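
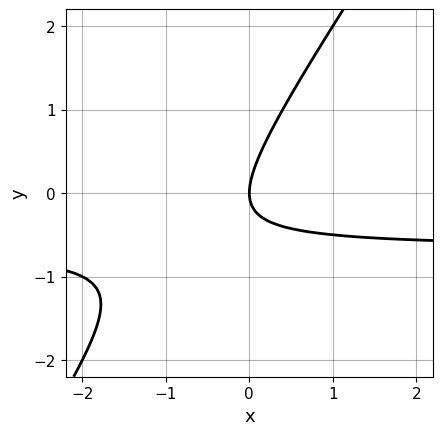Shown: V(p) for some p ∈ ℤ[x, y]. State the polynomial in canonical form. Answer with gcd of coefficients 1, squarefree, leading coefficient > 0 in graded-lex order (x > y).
3*x*y - 2*y^2 + 2*x

First, deg p = 2. A generic line meets the curve in up to 2 points.
Next, from the visible intercepts: it crosses the y-axis at the gridline y = 0; one x-axis crossing is at x = 0.
Finally, fitting integer coefficients to these (and the overall shape) gives p.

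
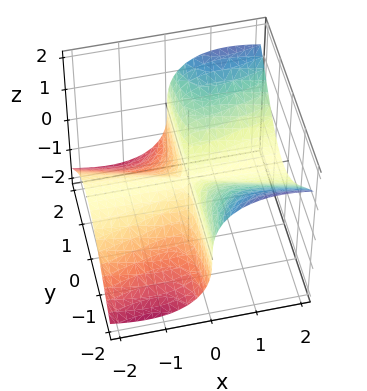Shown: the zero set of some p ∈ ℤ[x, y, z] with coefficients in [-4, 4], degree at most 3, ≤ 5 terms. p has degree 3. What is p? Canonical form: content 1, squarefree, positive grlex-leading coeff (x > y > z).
3*x^2*z - 3*x*y^2 + 2*z^3

(a) Degree: the shape is more complex than any degree-2 surface, so deg p = 3.
(b) From the axis intercepts and sections: every point of the y-axis in the box is on the surface; it meets the z-axis at z = 0 (among the integer gridlines).
(c) Together with the visible shape, these determine p as stated. Check: (-1, 0, 0) on the x-axis lies on the surface, and p(-1, 0, 0) = 0. ✓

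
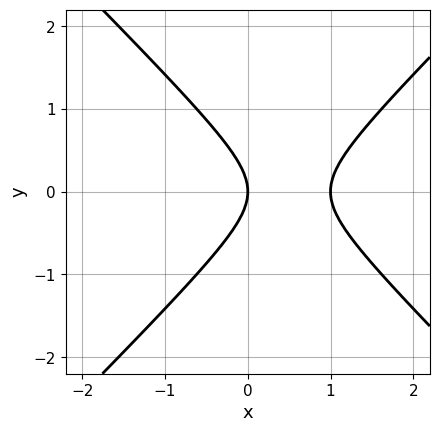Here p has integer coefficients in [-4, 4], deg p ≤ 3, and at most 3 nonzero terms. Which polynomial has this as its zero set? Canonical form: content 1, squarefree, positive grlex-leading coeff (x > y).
x^2 - y^2 - x

First, the degree is 2 — the shape is more complex than any degree-1 curve.
Then, symmetries: mirror symmetry y ↦ −y ⇒ only even powers of y.
Then, from the visible intercepts: among the integer gridlines, it crosses the x-axis at x ∈ {0, 1}; one y-axis crossing is at y = 0.
Finally, putting this together gives p.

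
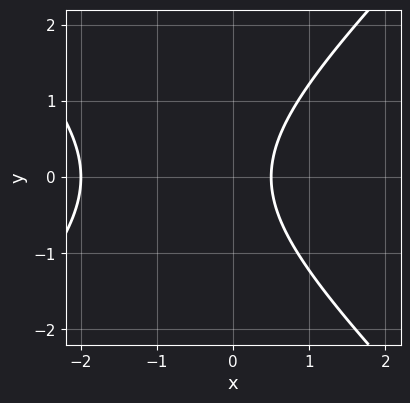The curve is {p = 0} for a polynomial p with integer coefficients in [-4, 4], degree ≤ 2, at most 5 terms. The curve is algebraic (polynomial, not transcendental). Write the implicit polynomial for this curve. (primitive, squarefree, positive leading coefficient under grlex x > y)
The degree is 2 — the shape is more complex than any degree-1 curve.
Symmetries: mirror symmetry y ↦ −y ⇒ only even powers of y.
Checking where it meets the axes: one x-axis crossing is at x = -2; no y-intercept at any integer in the box.
Putting this together gives p.

2*x^2 - 2*y^2 + 3*x - 2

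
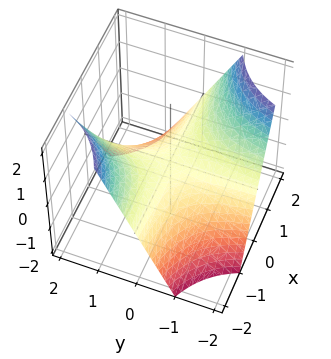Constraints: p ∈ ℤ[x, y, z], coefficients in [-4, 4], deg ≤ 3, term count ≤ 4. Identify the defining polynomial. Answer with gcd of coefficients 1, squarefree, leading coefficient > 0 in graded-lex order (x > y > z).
x*y + z

(a) Degree: a hyperbolic paraboloid; a quadric, so deg p = 2.
(b) Checking where it meets the axes: the visible x-axis segment lies entirely on the surface; every point of the y-axis in the box is on the surface; it meets the z-axis at z = 0 (among the integer gridlines).
(c) Matching integer coefficients to the picture gives p.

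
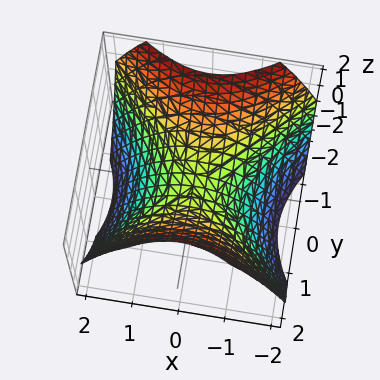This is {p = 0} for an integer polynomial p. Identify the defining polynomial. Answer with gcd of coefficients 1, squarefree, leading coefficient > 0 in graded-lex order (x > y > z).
(a) deg p = 2.
(b) Symmetries: it's symmetric under y → −y, forcing even powers of y; it's symmetric under x → −x, forcing even powers of x.
(c) Observable constraints: it meets the y-axis at y = 0 (among the integer gridlines); one z-axis crossing is at z = 0.
(d) These observations pin down the coefficients.

2*x^2 - 2*y^2 + 3*z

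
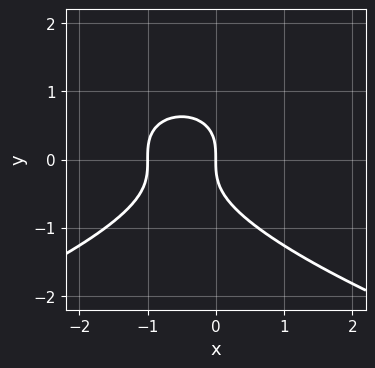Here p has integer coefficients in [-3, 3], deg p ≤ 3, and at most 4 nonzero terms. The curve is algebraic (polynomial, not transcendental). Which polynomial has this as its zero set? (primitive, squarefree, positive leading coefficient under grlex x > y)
y^3 + x^2 + x

(a) deg p = 3.
(b) From the visible intercepts: among the integer gridlines, it crosses the x-axis at x ∈ {-1, 0}; it crosses the y-axis at the gridline y = 0.
(c) Together with the visible shape, these determine p as stated.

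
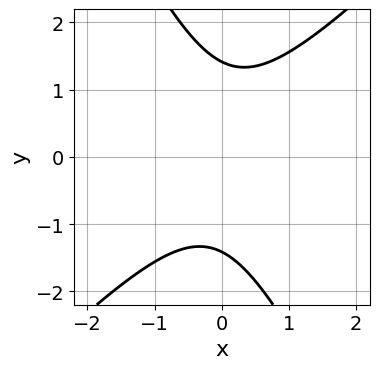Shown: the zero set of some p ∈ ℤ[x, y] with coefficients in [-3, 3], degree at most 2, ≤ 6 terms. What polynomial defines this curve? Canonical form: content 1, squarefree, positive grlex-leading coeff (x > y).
2*x^2 - x*y - y^2 + 2

1. deg p = 2.
2. Reading off the gridlines: no x-intercept at any integer in the box.
3. The integer polynomial consistent with all of this is the stated p.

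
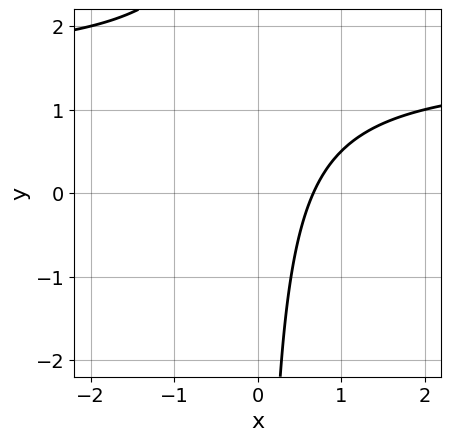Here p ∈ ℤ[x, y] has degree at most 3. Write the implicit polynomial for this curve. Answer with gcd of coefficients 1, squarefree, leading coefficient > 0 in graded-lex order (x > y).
2*x*y - 3*x + 2

First, the degree is 2 — the shape is more complex than any degree-1 curve.
Next, reading off the gridlines: it misses every integer gridline on the y-axis.
Finally, solving for integer coefficients yields p as stated.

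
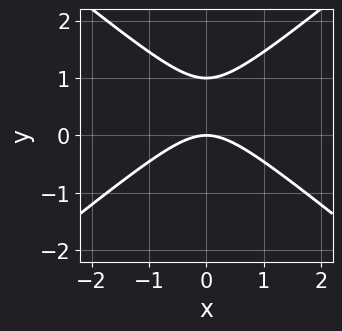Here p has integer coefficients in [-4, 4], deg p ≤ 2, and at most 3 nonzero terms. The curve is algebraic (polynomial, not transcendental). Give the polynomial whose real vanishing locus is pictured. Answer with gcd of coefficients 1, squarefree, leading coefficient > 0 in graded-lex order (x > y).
(a) The degree is 2 — the shape is more complex than any degree-1 curve.
(b) Symmetries: the x ↦ −x reflection is a symmetry, so x appears only in even powers.
(c) From the axis intercepts and sections: the y-axis gridline crossings are at y ∈ {0, 1}; one x-axis crossing is at x = 0.
(d) Matching integer coefficients to the picture gives p.

2*x^2 - 3*y^2 + 3*y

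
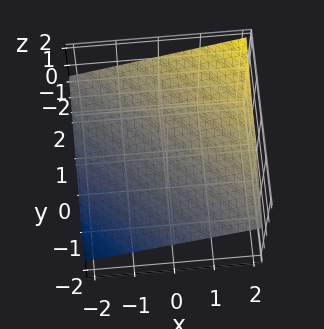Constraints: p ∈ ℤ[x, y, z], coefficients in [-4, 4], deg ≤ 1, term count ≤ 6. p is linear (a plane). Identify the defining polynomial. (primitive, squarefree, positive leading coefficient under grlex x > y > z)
deg p = 1. Every cross-section is a straight line — this is a plane.
Reading off the gridlines: it crosses the y-axis at the gridline y = -2; it meets the x-axis at x = -2 (among the integer gridlines).
Matching integer coefficients to the picture gives p.

x + y - 3*z + 2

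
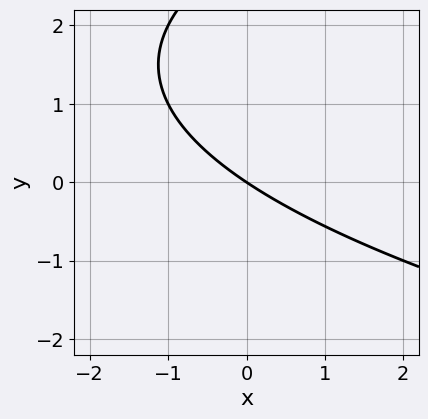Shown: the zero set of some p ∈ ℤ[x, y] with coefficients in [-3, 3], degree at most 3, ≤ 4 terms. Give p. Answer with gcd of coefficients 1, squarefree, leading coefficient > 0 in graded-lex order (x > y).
1. Degree: the shape is more complex than any degree-1 curve, so deg p = 2.
2. From the visible intercepts: one y-axis crossing is at y = 0; one x-axis crossing is at x = 0.
3. The integer polynomial consistent with all of this is the stated p.

y^2 - 2*x - 3*y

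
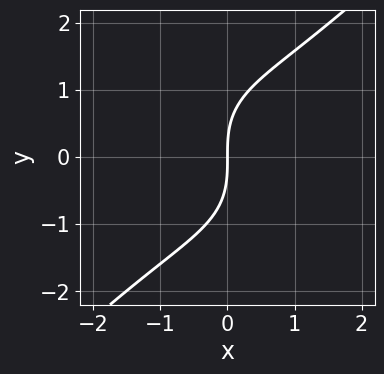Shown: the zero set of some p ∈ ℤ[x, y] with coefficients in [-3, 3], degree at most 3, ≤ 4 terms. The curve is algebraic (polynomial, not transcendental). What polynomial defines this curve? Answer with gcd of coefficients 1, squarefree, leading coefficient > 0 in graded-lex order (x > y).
The degree is 3 — no degree-2 curve has this shape.
From the visible intercepts: it crosses the x-axis at the gridline x = 0; it crosses the y-axis at the gridline y = 0.
The integer polynomial consistent with all of this is the stated p.

x^3 - y^3 + 3*x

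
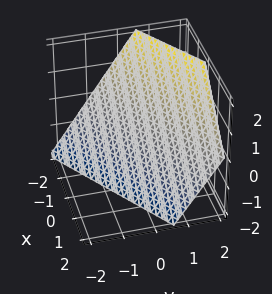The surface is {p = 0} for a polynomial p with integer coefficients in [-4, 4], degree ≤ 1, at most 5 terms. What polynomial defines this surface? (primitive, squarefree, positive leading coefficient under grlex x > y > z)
1. The degree is 1 — the surface is flat (a plane).
2. Observable constraints: it crosses the z-axis at the gridline z = -1; one x-axis crossing is at x = -1.
3. Assembling these constraints gives the stated polynomial.

2*x - 3*y + 2*z + 2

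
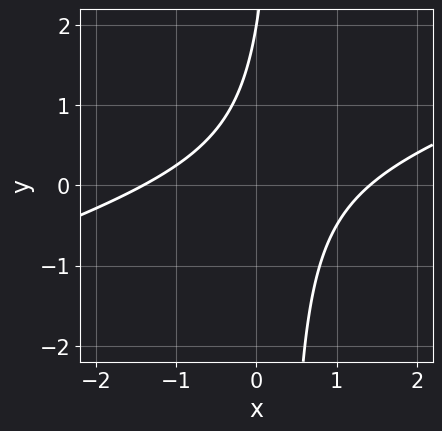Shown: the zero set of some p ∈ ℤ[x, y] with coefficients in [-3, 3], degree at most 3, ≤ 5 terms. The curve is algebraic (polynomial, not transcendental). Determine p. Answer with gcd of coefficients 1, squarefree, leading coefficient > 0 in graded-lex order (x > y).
(a) The degree is 2 — a generic line meets the curve in up to 2 points.
(b) From the axis intercepts and sections: it meets the y-axis at y = 2 (among the integer gridlines).
(c) Fitting integer coefficients to these (and the overall shape) gives p.

x^2 - 3*x*y + y - 2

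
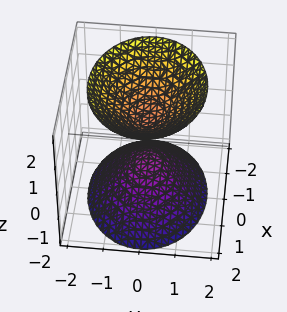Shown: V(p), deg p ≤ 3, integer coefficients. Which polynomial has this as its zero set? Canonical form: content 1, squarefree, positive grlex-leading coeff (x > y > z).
2*x^2 + 3*y^2 - 2*z^2 + 1

(a) The picture has 2 separate pieces. Treating them together as one polynomial.
(b) Degree: two separate bowl-shaped sheets opening away from each other; a quadric, so deg p = 2.
(c) Symmetries: mirror symmetry z ↦ −z ⇒ only even powers of z; the y ↦ −y reflection is a symmetry, so y appears only in even powers; mirror symmetry x ↦ −x ⇒ only even powers of x.
(d) Checking where it meets the axes: no x-intercept at any integer in the box; no y-intercept at any integer in the box.
(e) Solving for integer coefficients yields p as stated.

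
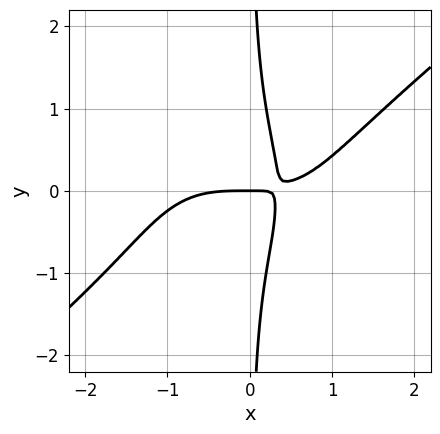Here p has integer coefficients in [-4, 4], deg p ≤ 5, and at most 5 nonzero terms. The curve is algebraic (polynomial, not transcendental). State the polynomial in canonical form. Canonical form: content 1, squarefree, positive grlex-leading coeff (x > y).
x^4 - 2*x*y^3 - 3*x*y + y

The degree is 4 — no degree-3 curve has this shape.
Checking where it meets the axes: it meets the y-axis at y = 0 (among the integer gridlines); one x-axis crossing is at x = 0.
Fitting integer coefficients to these (and the overall shape) gives p.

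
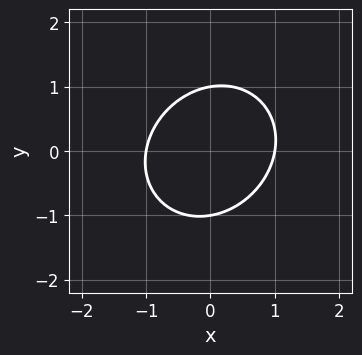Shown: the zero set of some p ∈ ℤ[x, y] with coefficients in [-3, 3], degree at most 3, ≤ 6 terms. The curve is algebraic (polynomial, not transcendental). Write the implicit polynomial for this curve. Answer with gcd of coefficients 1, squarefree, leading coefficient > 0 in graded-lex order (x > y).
3*x^2 - x*y + 3*y^2 - 3

deg p = 2. The shape is more complex than any degree-1 curve.
Observable constraints: among the integer gridlines, it crosses the x-axis at x ∈ {-1, 1}; among the integer gridlines, it crosses the y-axis at y ∈ {-1, 1}.
Together with the visible shape, these determine p as stated.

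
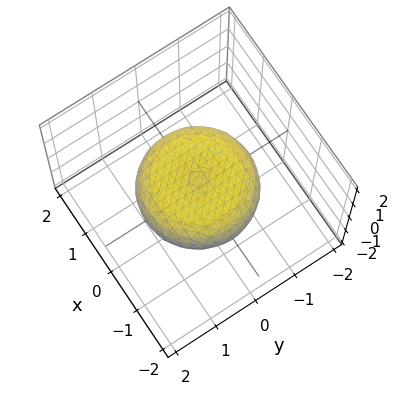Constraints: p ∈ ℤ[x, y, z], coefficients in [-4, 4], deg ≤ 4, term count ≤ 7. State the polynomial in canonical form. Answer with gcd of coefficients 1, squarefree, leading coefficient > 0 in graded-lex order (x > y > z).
x^4 + 2*x^2*y^2 + y^4 - x^2 - y^2 + 3*z^2 - 1

1. deg p = 4. No degree-3 surface has this shape.
2. Symmetries: rotational symmetry about the z-axis ⇒ p depends on x, y only through x² + y².
3. From the axis intercepts and sections: a circular section at z = 0 has radius between 1 and 2.
4. The integer polynomial consistent with all of this is the stated p.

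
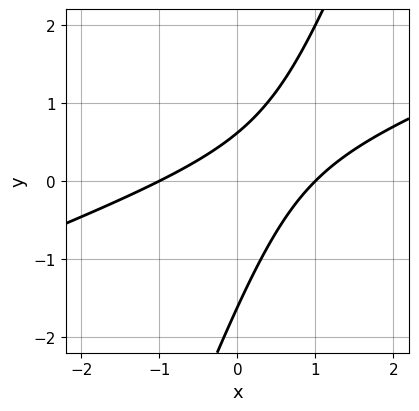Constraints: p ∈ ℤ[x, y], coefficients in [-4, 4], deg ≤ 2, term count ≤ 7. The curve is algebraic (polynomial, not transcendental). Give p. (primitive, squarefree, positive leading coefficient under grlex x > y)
Degree: a generic line meets the curve in up to 2 points, so deg p = 2.
Reading off the gridlines: among the integer gridlines, it crosses the x-axis at x ∈ {-1, 1}.
Fitting integer coefficients to these (and the overall shape) gives p.

x^2 - 3*x*y + y^2 + y - 1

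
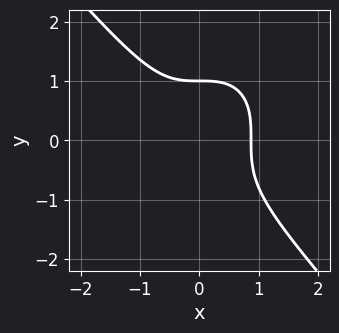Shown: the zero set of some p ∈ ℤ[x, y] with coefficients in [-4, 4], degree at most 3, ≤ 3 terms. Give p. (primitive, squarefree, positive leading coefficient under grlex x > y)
1. The degree is 3 — the shape is more complex than any degree-2 curve.
2. Observable constraints: it meets the y-axis at y = 1 (among the integer gridlines).
3. These observations pin down the coefficients.

3*x^3 + 2*y^3 - 2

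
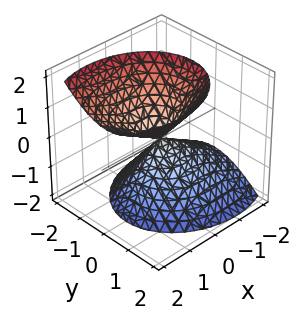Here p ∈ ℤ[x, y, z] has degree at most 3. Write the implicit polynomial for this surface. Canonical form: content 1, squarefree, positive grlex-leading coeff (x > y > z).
2*x^2 - 2*x*z + 3*y^2 - 2*z^2

First, there are 2 components. Treating them together as one polynomial.
Then, degree: the shape is more complex than any degree-1 surface, so deg p = 2.
Then, against the integer gridlines: one z-axis crossing is at z = 0; it crosses the y-axis at the gridline y = 0; one x-axis crossing is at x = 0.
Finally, together with the visible shape, these determine p as stated.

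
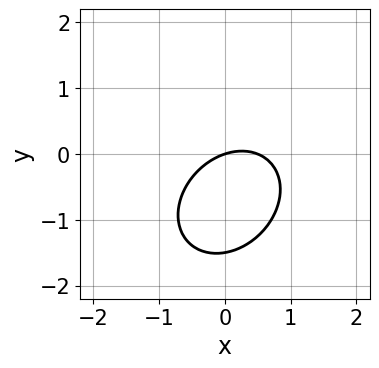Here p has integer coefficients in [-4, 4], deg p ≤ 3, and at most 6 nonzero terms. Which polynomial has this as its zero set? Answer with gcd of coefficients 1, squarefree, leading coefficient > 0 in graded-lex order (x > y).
1. deg p = 2.
2. From the visible intercepts: it crosses the y-axis at the gridline y = 0; one x-axis crossing is at x = 0.
3. Solving for integer coefficients yields p as stated.

2*x^2 - x*y + 2*y^2 - x + 3*y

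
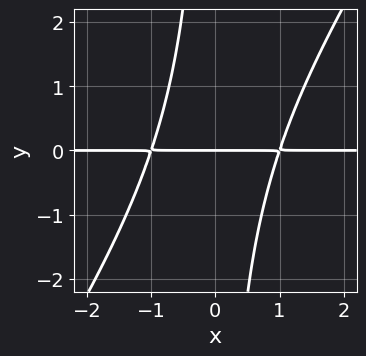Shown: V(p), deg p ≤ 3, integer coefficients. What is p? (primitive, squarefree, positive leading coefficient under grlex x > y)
3*x^2*y - 2*x*y^2 - 3*y

First, degree: a generic line meets the curve in up to 3 points, so deg p = 3.
Next, checking where it meets the axes: every point of the x-axis in the box is on the curve; it crosses the y-axis at the gridline y = 0.
Finally, solving for integer coefficients yields p as stated.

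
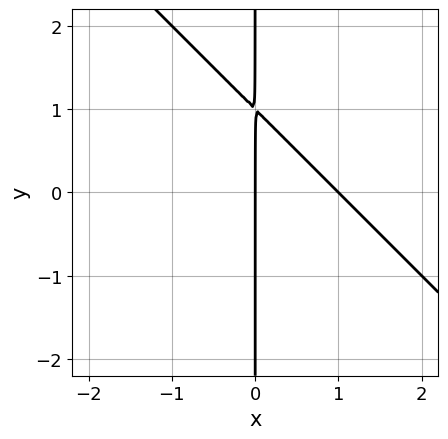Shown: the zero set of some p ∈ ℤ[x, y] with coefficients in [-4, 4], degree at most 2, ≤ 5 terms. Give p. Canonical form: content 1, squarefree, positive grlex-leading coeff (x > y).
1. Degree: a generic line meets the curve in up to 2 points, so deg p = 2.
2. From the axis intercepts and sections: every point of the y-axis in the box is on the curve; the x-axis gridline crossings are at x ∈ {0, 1}.
3. These observations pin down the coefficients.

x^2 + x*y - x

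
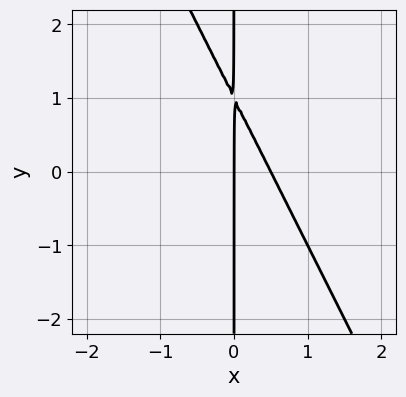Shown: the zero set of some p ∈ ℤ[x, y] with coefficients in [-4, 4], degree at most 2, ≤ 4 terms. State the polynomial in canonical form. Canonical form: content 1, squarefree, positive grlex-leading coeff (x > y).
(a) The degree is 2 — no degree-1 curve has this shape.
(b) Reading off the gridlines: every point of the y-axis in the box is on the curve; it meets the x-axis at x = 0 (among the integer gridlines).
(c) Fitting integer coefficients to these (and the overall shape) gives p.

2*x^2 + x*y - x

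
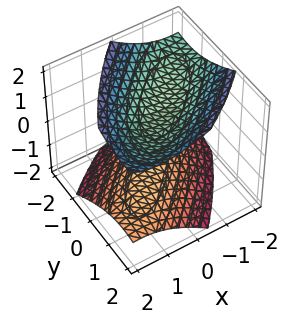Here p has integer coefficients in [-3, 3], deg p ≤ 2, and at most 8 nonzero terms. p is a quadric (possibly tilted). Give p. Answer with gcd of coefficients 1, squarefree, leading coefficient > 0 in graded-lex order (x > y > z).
2*x^2 - 3*x*y + x*z + 2*y^2 - 3*z^2 + 2

1. There are 2 components. Treating them together as one polynomial.
2. deg p = 2. The shape is more complex than any degree-1 surface.
3. Checking where it meets the axes: it misses every integer gridline on the y-axis; it misses every integer gridline on the x-axis.
4. Putting this together gives p.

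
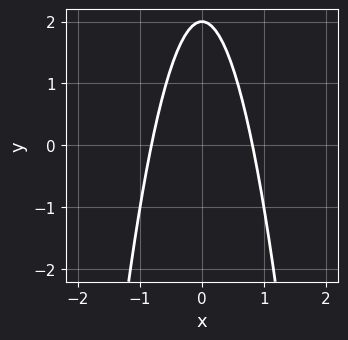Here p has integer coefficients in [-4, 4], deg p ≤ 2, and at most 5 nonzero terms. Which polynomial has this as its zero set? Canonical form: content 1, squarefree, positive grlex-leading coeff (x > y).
First, degree: no degree-1 curve has this shape, so deg p = 2.
Then, symmetries: mirror symmetry x ↦ −x ⇒ only even powers of x.
Next, from the visible intercepts: it meets the y-axis at y = 2 (among the integer gridlines).
Finally, these observations pin down the coefficients.

3*x^2 + y - 2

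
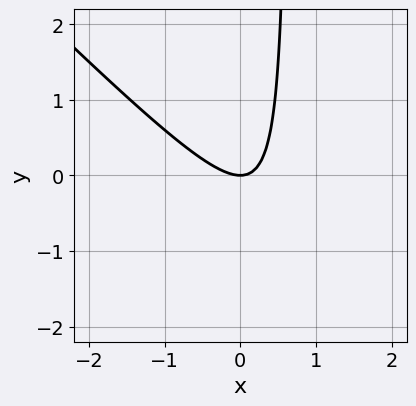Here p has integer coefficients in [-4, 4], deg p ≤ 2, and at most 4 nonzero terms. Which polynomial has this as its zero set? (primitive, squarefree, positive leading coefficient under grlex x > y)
First, degree: no degree-1 curve has this shape, so deg p = 2.
Then, from the axis intercepts and sections: it meets the y-axis at y = 0 (among the integer gridlines); it meets the x-axis at x = 0 (among the integer gridlines).
Finally, together with the visible shape, these determine p as stated.

3*x^2 + 3*x*y - 2*y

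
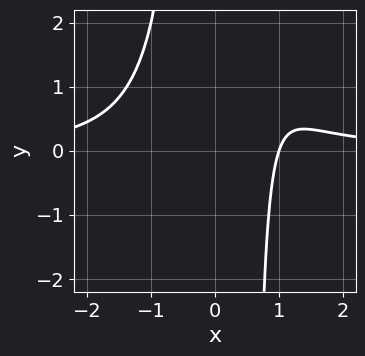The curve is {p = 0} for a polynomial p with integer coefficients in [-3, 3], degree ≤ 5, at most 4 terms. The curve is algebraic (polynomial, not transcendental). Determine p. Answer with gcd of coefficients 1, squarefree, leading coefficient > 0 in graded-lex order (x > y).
2*x^3*y - x^2*y - 3*x + 3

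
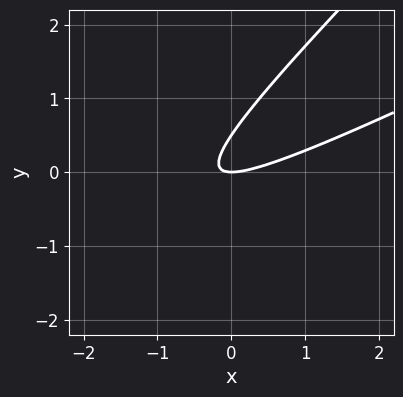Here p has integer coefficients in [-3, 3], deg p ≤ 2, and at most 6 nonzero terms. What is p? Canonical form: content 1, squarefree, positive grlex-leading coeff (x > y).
x^2 - 3*x*y + 2*y^2 - y

(a) deg p = 2.
(b) From the axis intercepts and sections: it crosses the y-axis at the gridline y = 0; it meets the x-axis at x = 0 (among the integer gridlines).
(c) Fitting integer coefficients to these (and the overall shape) gives p.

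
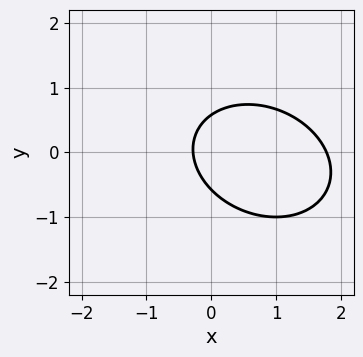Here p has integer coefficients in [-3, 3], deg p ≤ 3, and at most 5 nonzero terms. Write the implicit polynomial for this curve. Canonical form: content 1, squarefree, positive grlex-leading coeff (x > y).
deg p = 2. The shape is more complex than any degree-1 curve.
Solving for integer coefficients yields p as stated.

2*x^2 + x*y + 3*y^2 - 3*x - 1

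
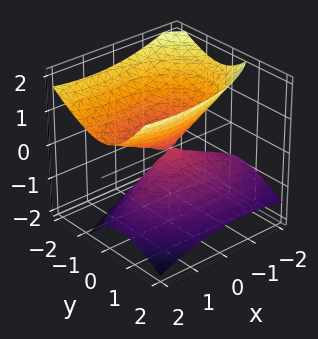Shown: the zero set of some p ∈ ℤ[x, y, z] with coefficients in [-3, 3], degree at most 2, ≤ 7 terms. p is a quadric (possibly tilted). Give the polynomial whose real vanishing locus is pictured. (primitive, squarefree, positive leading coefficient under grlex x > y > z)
1. The picture has 2 separate pieces. They look like related sheets of one shape, so recover p as a whole.
2. deg p = 2. No degree-1 surface has this shape.
3. From the axis intercepts and sections: it crosses the x-axis at the gridline x = 0; it crosses the z-axis at the gridline z = 0; it meets the y-axis at y = 0 (among the integer gridlines).
4. The integer polynomial consistent with all of this is the stated p.

x^2 - x*z + 3*y^2 + 2*y*z - 3*z^2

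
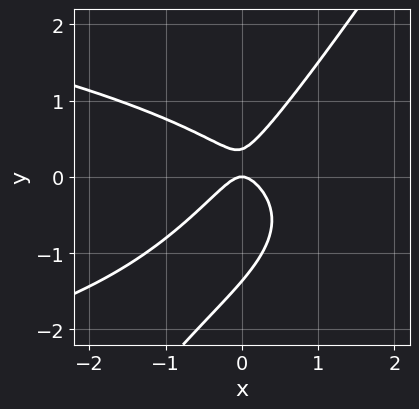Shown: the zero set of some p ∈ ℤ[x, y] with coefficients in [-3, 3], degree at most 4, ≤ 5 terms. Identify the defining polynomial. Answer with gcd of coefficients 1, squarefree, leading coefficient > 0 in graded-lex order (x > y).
First, degree: the shape is more complex than any degree-2 curve, so deg p = 3.
Then, against the integer gridlines: it meets the y-axis at y = 0 (among the integer gridlines); it crosses the x-axis at the gridline x = 0.
Finally, putting this together gives p.

3*x*y^2 - 2*y^3 + 3*x^2 - 2*y^2 + y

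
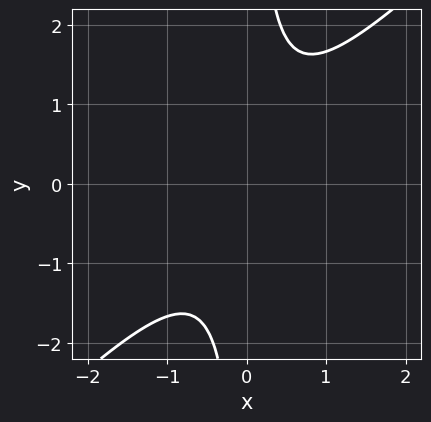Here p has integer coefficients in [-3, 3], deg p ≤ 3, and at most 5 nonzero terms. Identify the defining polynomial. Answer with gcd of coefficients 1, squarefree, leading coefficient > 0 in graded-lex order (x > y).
(a) Degree: the shape is more complex than any degree-1 curve, so deg p = 2.
(b) Against the integer gridlines: no y-intercept at any integer in the box; it misses every integer gridline on the x-axis.
(c) Putting this together gives p.

3*x^2 - 3*x*y + 2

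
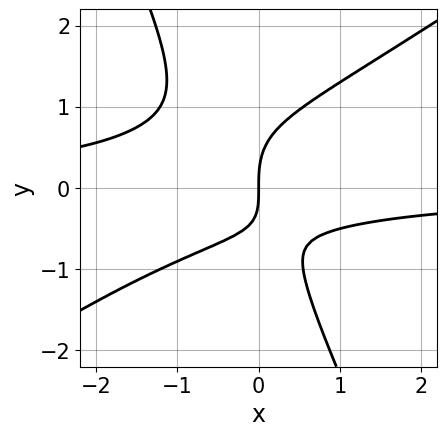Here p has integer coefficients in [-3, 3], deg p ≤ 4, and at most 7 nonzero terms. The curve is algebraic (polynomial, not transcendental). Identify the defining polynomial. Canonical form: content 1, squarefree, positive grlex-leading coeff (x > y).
3*x^2*y - 3*x*y^2 - 2*y^3 + 2*x*y + 3*x

(a) Degree: a generic line meets the curve in up to 3 points, so deg p = 3.
(b) Reading off the gridlines: it meets the x-axis at x = 0 (among the integer gridlines); it meets the y-axis at y = 0 (among the integer gridlines).
(c) The integer polynomial consistent with all of this is the stated p.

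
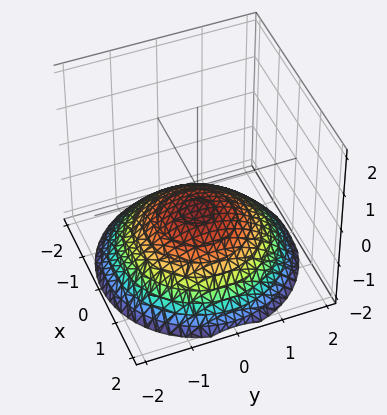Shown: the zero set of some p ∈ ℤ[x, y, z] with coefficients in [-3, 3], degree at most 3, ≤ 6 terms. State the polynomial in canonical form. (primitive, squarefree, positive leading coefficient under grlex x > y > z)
1. The degree is 2 — no degree-1 surface has this shape.
2. Symmetries: rotational symmetry about the z-axis ⇒ p depends on x, y only through x² + y².
3. Observable constraints: a circular section at z = -1 has radius exactly 1; no y-intercept at any integer in the box; the surface avoids every integer x-axis point in the box.
4. Putting this together gives p.

x^2 + y^2 + 3*z + 2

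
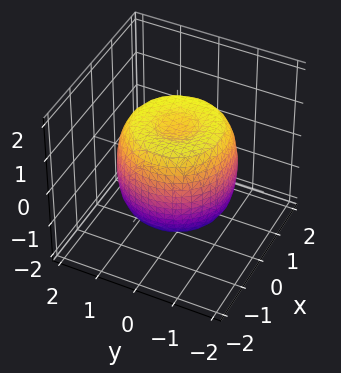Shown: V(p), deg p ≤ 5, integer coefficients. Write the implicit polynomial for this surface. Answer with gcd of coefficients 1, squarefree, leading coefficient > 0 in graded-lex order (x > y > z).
2*x^4 + 4*x^2*y^2 + 2*y^4 - 3*x^2 - 3*y^2 + 2*z^2 - 2

First, deg p = 4. The shape is more complex than any degree-3 surface.
Next, symmetry: the z-axis is an axis of rotation, so x and y enter only as x² + y².
Then, from the visible intercepts: a circular section at z = 0 has radius between 1 and 2; among the integer gridlines, it crosses the z-axis at z ∈ {-1, 1}.
Finally, matching integer coefficients to the picture gives p.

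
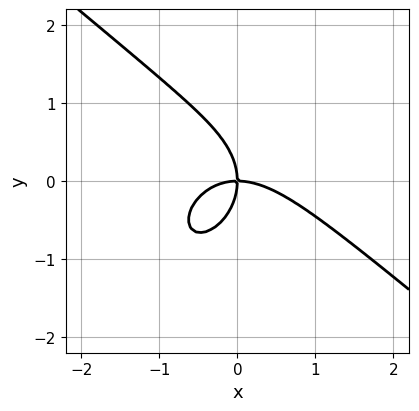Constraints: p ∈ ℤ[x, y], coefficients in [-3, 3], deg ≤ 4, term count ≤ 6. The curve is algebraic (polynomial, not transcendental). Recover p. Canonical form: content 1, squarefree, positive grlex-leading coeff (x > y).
1. deg p = 3. A generic line meets the curve in up to 3 points.
2. From the visible intercepts: one x-axis crossing is at x = 0; one y-axis crossing is at y = 0.
3. Assembling these constraints gives the stated polynomial.

2*x^3 + x^2*y + 2*y^3 + 3*x*y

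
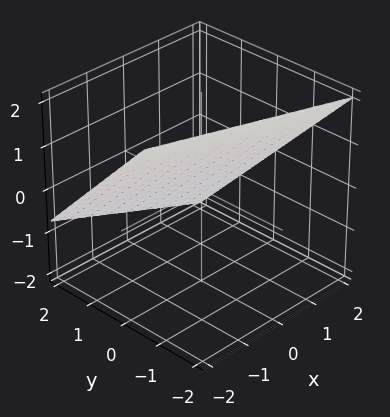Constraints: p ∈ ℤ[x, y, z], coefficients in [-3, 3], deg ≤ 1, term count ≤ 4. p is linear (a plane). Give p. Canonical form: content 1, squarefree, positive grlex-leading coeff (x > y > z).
x + 3*y + 3*z - 2

(a) deg p = 1. The surface is flat (a plane).
(b) From the axis intercepts and sections: it crosses the x-axis at the gridline x = 2.
(c) Assembling these constraints gives the stated polynomial.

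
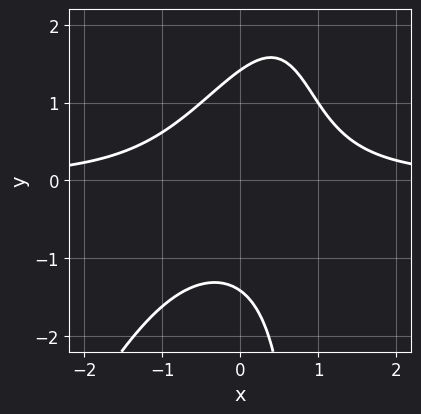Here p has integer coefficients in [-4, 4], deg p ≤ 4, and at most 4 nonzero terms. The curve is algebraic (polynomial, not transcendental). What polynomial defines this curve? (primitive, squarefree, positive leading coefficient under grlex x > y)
2*x^2*y - x*y^2 + y^2 - 2

1. deg p = 3.
2. Against the integer gridlines: the curve avoids every integer x-axis point in the box.
3. Fitting integer coefficients to these (and the overall shape) gives p.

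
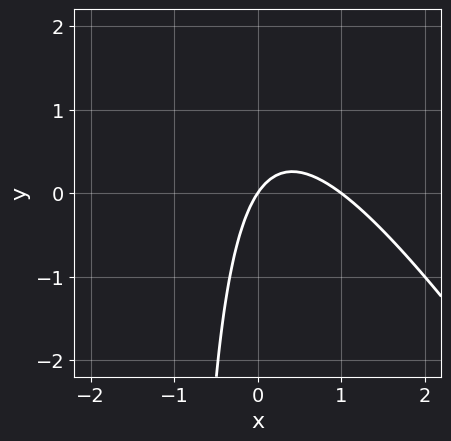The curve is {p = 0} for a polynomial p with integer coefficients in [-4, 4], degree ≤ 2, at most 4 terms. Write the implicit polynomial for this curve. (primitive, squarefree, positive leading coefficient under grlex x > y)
3*x^2 + 2*x*y - 3*x + 2*y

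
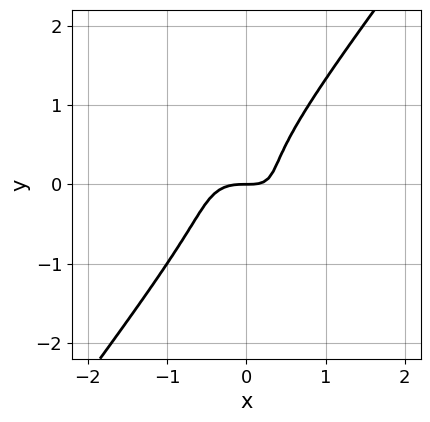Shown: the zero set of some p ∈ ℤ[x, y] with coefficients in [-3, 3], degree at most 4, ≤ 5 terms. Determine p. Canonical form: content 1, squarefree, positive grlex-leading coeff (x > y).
2*x^3 + 2*x^2*y - 2*y^3 + x*y - y

First, the degree is 3 — a generic line meets the curve in up to 3 points.
Next, against the integer gridlines: it meets the x-axis at x = 0 (among the integer gridlines); one y-axis crossing is at y = 0.
Finally, putting this together gives p.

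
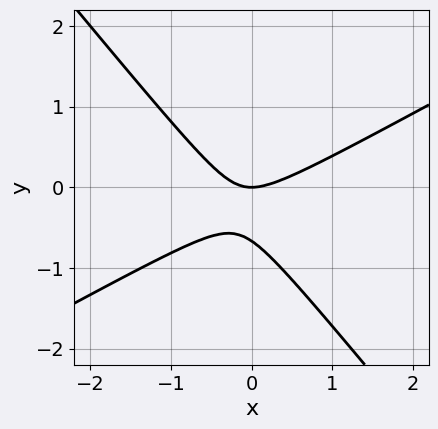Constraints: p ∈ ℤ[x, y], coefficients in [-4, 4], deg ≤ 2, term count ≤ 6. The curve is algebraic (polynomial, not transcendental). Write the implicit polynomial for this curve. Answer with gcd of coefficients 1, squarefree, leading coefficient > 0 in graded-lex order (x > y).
2*x^2 - 2*x*y - 3*y^2 - 2*y

Degree: no degree-1 curve has this shape, so deg p = 2.
Checking where it meets the axes: it meets the x-axis at x = 0 (among the integer gridlines); it crosses the y-axis at the gridline y = 0.
Putting this together gives p.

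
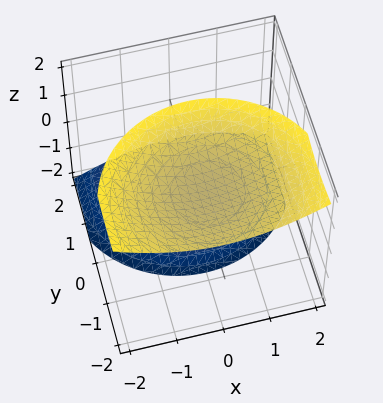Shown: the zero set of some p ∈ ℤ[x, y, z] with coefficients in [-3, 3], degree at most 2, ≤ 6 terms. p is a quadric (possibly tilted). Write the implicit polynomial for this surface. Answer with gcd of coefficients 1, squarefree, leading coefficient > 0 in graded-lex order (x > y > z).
2*x^2 + 2*y^2 + 3*y*z - 2*z^2 + 3

1. There are 2 components.
2. deg p = 2.
3. From the visible intercepts: it misses every integer gridline on the x-axis; it misses every integer gridline on the y-axis.
4. The integer polynomial consistent with all of this is the stated p.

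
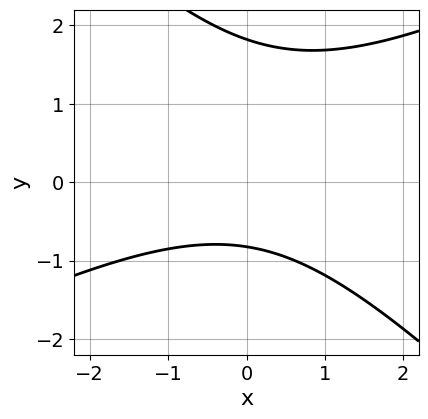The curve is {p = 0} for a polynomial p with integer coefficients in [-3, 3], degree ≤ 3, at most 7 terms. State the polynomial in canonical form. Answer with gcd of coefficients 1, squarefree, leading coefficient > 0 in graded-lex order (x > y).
x^2 - x*y - 2*y^2 + 2*y + 3

(a) Degree: a generic line meets the curve in up to 2 points, so deg p = 2.
(b) Against the integer gridlines: the curve avoids every integer x-axis point in the box.
(c) Fitting integer coefficients to these (and the overall shape) gives p.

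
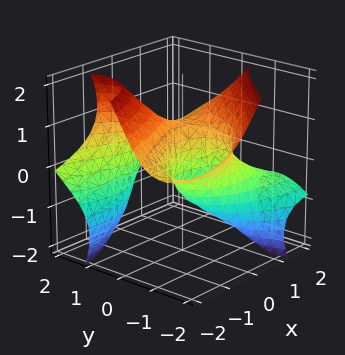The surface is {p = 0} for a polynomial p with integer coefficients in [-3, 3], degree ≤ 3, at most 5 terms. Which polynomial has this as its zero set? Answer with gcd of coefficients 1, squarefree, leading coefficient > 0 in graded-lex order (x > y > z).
3*x*y*z + y^3 + z^3 - x^2 - 2*y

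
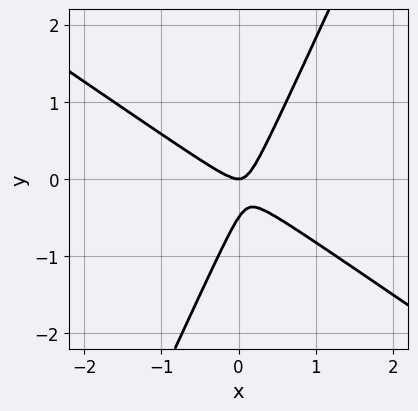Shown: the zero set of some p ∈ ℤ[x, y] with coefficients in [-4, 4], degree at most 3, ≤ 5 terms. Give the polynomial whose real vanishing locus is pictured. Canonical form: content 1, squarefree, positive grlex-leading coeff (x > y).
3*x^2 + 3*x*y - 2*y^2 - y

deg p = 2. The shape is more complex than any degree-1 curve.
Reading off the gridlines: it meets the y-axis at y = 0 (among the integer gridlines); it meets the x-axis at x = 0 (among the integer gridlines).
Putting this together gives p.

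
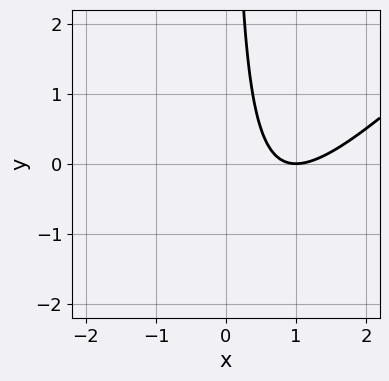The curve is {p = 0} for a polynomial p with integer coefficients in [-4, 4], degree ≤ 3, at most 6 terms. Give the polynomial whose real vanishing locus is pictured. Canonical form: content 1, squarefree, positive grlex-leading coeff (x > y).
x^2 - x*y - 2*x + 1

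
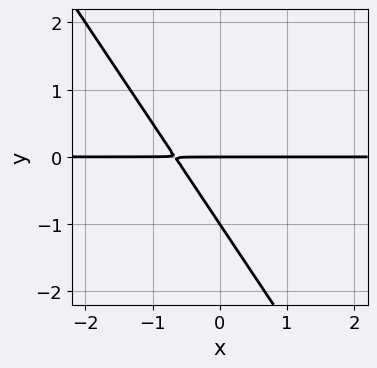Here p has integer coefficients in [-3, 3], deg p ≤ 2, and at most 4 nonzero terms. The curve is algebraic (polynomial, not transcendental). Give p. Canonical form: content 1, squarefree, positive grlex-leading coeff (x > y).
3*x*y + 2*y^2 + 2*y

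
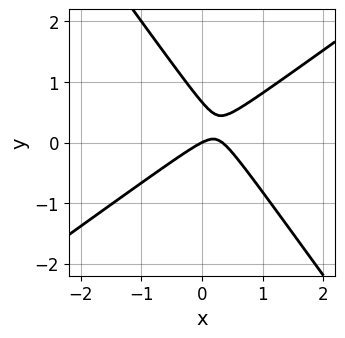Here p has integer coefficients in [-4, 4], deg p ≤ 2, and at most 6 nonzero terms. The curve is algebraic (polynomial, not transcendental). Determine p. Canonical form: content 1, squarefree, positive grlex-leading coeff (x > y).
1. Degree: a generic line meets the curve in up to 2 points, so deg p = 2.
2. From the visible intercepts: one y-axis crossing is at y = 0; one x-axis crossing is at x = 0.
3. These observations pin down the coefficients.

3*x^2 - 2*x*y - 3*y^2 - x + 2*y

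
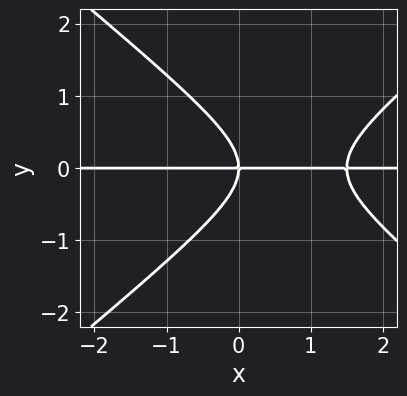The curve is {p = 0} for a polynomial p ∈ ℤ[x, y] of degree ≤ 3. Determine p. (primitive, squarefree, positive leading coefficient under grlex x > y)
(a) The degree is 3 — the shape is more complex than any degree-2 curve.
(b) Observable constraints: one y-axis crossing is at y = 0; every point of the x-axis in the box is on the curve.
(c) Putting this together gives p.

2*x^2*y - 3*y^3 - 3*x*y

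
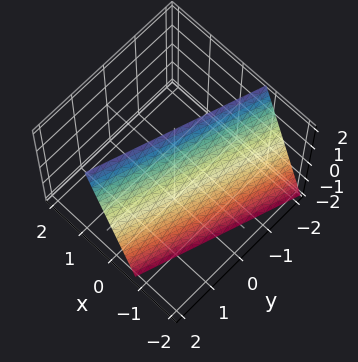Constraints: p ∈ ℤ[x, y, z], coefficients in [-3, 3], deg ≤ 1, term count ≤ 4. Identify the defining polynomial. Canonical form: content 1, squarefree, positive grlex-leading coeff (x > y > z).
(a) The degree is 1 — every cross-section is a straight line — this is a plane.
(b) Observable constraints: it meets the z-axis at z = 2 (among the integer gridlines); it meets the y-axis at y = 2 (among the integer gridlines).
(c) Assembling these constraints gives the stated polynomial.

3*x - y - z + 2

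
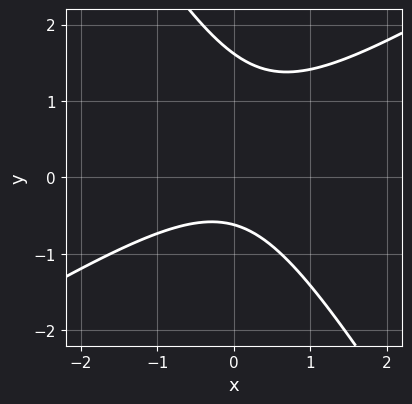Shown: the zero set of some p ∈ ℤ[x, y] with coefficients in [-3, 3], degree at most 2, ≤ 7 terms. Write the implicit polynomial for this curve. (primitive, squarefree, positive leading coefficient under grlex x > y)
1. deg p = 2.
2. Reading off the gridlines: it misses every integer gridline on the x-axis.
3. Solving for integer coefficients yields p as stated.

x^2 - x*y - y^2 + y + 1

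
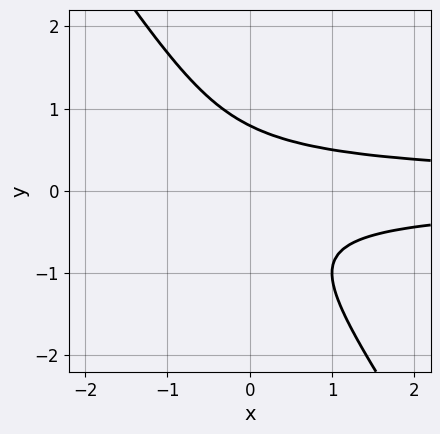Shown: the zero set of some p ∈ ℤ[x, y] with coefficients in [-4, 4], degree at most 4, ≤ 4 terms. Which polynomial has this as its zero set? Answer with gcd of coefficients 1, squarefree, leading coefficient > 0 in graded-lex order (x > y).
3*x*y^2 + 2*y^3 - 1

(a) deg p = 3. A generic line meets the curve in up to 3 points.
(b) Observable constraints: the curve avoids every integer x-axis point in the box.
(c) Solving for integer coefficients yields p as stated.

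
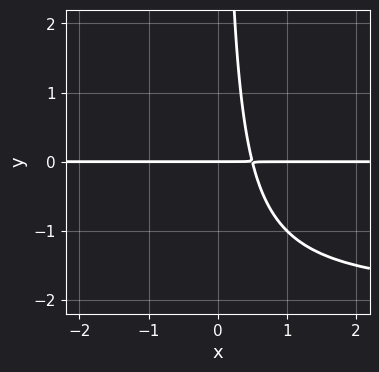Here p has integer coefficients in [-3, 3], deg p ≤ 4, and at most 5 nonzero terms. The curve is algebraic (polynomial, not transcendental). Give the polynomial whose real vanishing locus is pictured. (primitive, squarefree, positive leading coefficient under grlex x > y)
x*y^2 + 2*x*y - y

deg p = 3.
Checking where it meets the axes: the visible x-axis segment lies entirely on the curve; one y-axis crossing is at y = 0.
Matching integer coefficients to the picture gives p.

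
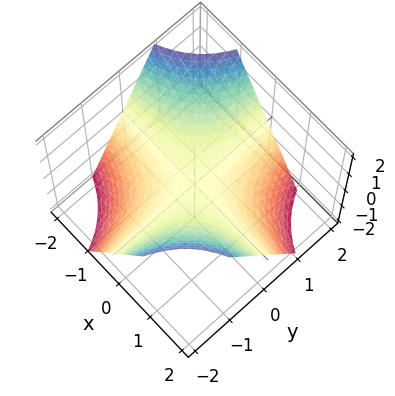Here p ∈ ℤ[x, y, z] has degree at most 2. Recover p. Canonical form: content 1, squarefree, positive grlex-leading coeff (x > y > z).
x*y + z

The degree is 2 — a saddle surface; a quadric.
Reading off the gridlines: one z-axis crossing is at z = 0; every point of the x-axis in the box is on the surface; every point of the y-axis in the box is on the surface.
The integer polynomial consistent with all of this is the stated p.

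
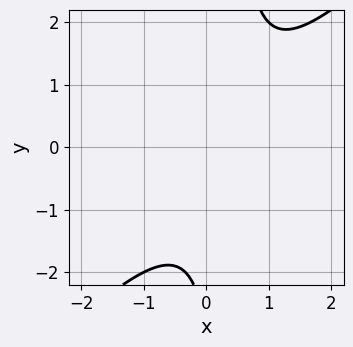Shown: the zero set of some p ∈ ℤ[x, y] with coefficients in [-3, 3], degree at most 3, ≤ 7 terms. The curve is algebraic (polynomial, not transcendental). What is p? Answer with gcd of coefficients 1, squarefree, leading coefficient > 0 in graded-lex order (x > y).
(a) Degree: no degree-1 curve has this shape, so deg p = 2.
(b) Against the integer gridlines: the curve avoids every integer x-axis point in the box; no y-intercept at any integer in the box.
(c) Matching integer coefficients to the picture gives p.

3*x^2 - 3*x*y - 2*x + y + 3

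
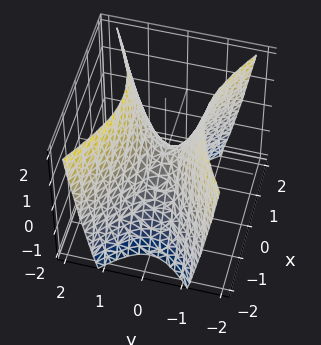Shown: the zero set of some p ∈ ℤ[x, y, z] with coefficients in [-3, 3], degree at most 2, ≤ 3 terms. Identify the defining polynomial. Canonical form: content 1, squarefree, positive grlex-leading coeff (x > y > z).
x^2 - 2*y^2 + z

1. Degree: a hyperbolic paraboloid; a quadric, so deg p = 2.
2. Symmetries: the x ↦ −x reflection is a symmetry, so x appears only in even powers; it's symmetric under y → −y, forcing even powers of y.
3. Reading off the gridlines: one x-axis crossing is at x = 0; it meets the y-axis at y = 0 (among the integer gridlines).
4. Fitting integer coefficients to these (and the overall shape) gives p.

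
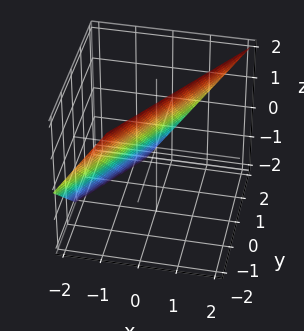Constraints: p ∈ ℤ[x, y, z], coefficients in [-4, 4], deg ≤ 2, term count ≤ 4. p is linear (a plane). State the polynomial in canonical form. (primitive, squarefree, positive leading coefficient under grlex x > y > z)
3*x - 2*y - 2*z + 2

The degree is 1 — every cross-section is a straight line — this is a plane.
From the visible intercepts: one y-axis crossing is at y = 1; one z-axis crossing is at z = 1.
Together with the visible shape, these determine p as stated.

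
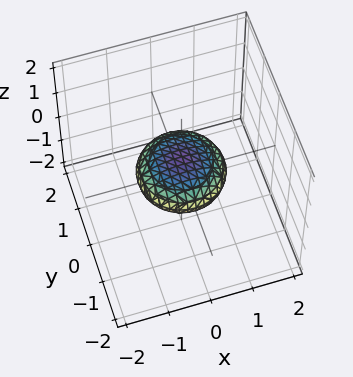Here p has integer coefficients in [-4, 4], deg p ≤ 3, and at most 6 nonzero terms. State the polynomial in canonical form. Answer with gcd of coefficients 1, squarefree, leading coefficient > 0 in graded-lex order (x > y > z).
x^2 + y^2 + 3*z^2 - 1

(a) deg p = 2. A closed, bounded, convex surface; a quadric.
(b) Symmetries: the z ↦ −z reflection is a symmetry, so z appears only in even powers; rotational symmetry about the z-axis ⇒ p depends on x, y only through x² + y².
(c) Checking where it meets the axes: the y-axis gridline crossings are at y ∈ {-1, 1}; the x-axis gridline crossings are at x ∈ {-1, 1}.
(d) Together with the visible shape, these determine p as stated.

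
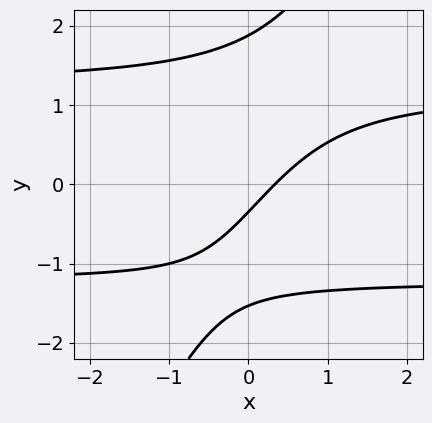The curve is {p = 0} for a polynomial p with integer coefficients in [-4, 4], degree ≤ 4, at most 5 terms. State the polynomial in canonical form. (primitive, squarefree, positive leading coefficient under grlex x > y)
deg p = 3.
Matching integer coefficients to the picture gives p.

2*x*y^2 - y^3 - 3*x + 3*y + 1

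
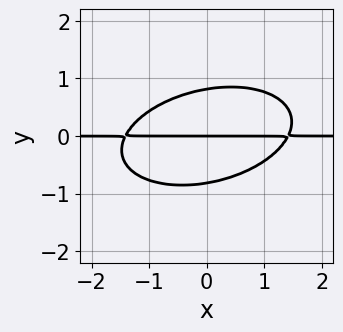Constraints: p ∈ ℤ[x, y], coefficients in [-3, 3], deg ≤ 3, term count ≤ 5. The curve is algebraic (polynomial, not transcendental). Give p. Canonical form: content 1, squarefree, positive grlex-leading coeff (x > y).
x^2*y - x*y^2 + 3*y^3 - 2*y

The degree is 3 — no degree-2 curve has this shape.
Checking where it meets the axes: the visible x-axis segment lies entirely on the curve; one y-axis crossing is at y = 0.
Matching integer coefficients to the picture gives p.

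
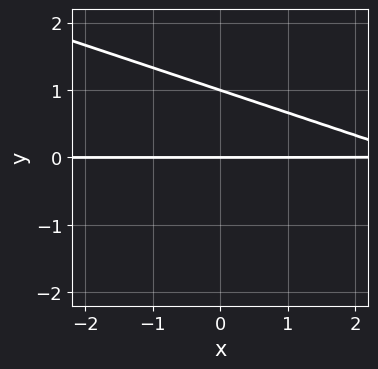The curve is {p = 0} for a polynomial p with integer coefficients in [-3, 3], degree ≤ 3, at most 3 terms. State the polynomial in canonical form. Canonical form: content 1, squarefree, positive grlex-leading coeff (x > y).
x*y + 3*y^2 - 3*y

(a) Degree: no degree-1 curve has this shape, so deg p = 2.
(b) Against the integer gridlines: among the integer gridlines, it crosses the y-axis at y ∈ {0, 1}; the visible x-axis segment lies entirely on the curve.
(c) Fitting integer coefficients to these (and the overall shape) gives p.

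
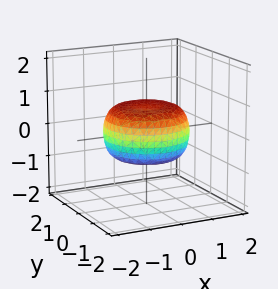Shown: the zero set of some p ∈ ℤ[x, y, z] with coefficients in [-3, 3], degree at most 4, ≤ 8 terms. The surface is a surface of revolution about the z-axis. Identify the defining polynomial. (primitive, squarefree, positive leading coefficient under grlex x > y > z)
x^4 + 2*x^2*y^2 + y^4 - x^2 - y^2 + 2*z^2 - 1

deg p = 4. A generic line meets the surface in up to 4 points.
Symmetries: the surface is invariant under rotation about z: p = q(x² + y², z).
Observable constraints: a circular section at z = 0 has radius between 1 and 2.
The integer polynomial consistent with all of this is the stated p.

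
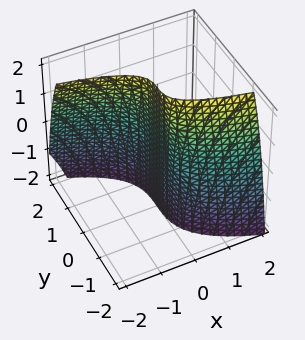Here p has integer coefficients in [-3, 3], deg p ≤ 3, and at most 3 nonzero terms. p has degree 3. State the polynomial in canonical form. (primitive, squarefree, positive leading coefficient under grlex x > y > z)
y^3 - x*z + 3*x

(a) Degree: the shape is more complex than any degree-2 surface, so deg p = 3.
(b) Observable constraints: one y-axis crossing is at y = 0; the visible z-axis segment lies entirely on the surface; it meets the x-axis at x = 0 (among the integer gridlines).
(c) Solving for integer coefficients yields p as stated.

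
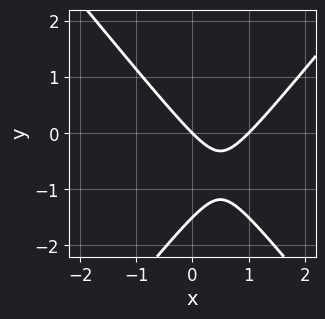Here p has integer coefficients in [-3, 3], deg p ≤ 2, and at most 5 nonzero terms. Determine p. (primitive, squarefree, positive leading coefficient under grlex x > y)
3*x^2 - 2*y^2 - 3*x - 3*y

First, degree: no degree-1 curve has this shape, so deg p = 2.
Then, from the visible intercepts: one y-axis crossing is at y = 0; the x-axis gridline crossings are at x ∈ {0, 1}.
Finally, putting this together gives p.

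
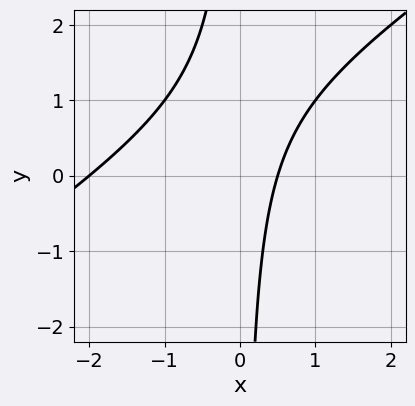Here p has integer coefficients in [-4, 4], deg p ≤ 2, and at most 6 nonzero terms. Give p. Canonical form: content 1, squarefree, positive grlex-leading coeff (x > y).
First, the degree is 2 — a generic line meets the curve in up to 2 points.
Then, reading off the gridlines: it misses every integer gridline on the y-axis; it crosses the x-axis at the gridline x = -2.
Finally, together with the visible shape, these determine p as stated.

2*x^2 - 3*x*y + 3*x - 2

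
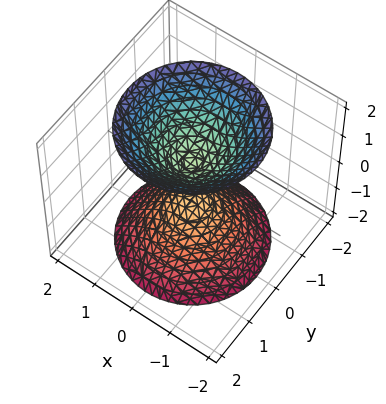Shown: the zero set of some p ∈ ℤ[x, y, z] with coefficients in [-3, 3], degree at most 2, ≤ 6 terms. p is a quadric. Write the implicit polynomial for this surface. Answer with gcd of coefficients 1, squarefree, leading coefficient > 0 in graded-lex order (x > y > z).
(a) The picture has 2 separate pieces. Treating them together as one polynomial.
(b) Degree: two sheets facing apart; a quadric, so deg p = 2.
(c) Symmetries: it's symmetric under z → −z, forcing even powers of z; rotational symmetry about the z-axis ⇒ p depends on x, y only through x² + y².
(d) From the axis intercepts and sections: a circular section at z = 1 has radius between 0 and 1; it misses every integer gridline on the x-axis; no y-intercept at any integer in the box.
(e) Solving for integer coefficients yields p as stated.

3*x^2 + 3*y^2 - 2*z^2 + 1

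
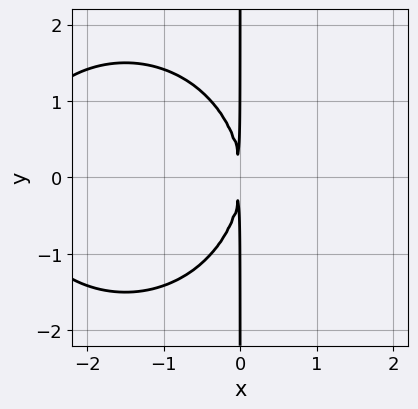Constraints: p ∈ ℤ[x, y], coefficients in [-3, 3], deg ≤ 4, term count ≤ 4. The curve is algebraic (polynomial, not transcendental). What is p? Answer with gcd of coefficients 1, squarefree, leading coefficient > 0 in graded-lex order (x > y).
x^3 + x*y^2 + 3*x^2

1. deg p = 3. The shape is more complex than any degree-2 curve.
2. Symmetries: mirror symmetry y ↦ −y ⇒ only even powers of y.
3. From the axis intercepts and sections: every point of the y-axis in the box is on the curve.
4. Matching integer coefficients to the picture gives p.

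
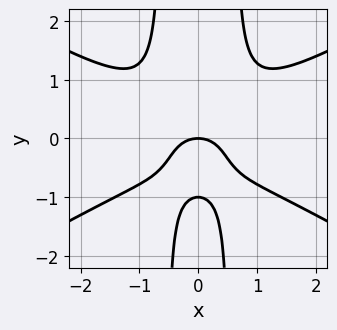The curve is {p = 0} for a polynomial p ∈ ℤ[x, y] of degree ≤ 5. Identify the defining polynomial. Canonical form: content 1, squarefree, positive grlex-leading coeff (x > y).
deg p = 4. No degree-3 curve has this shape.
Symmetries: mirror symmetry x ↦ −x ⇒ only even powers of x.
From the visible intercepts: it crosses the x-axis at the gridline x = 0; among the integer gridlines, it crosses the y-axis at y ∈ {-1, 0}.
Putting this together gives p.

x^4 - 3*x^2*y^2 + x^2 + y^2 + y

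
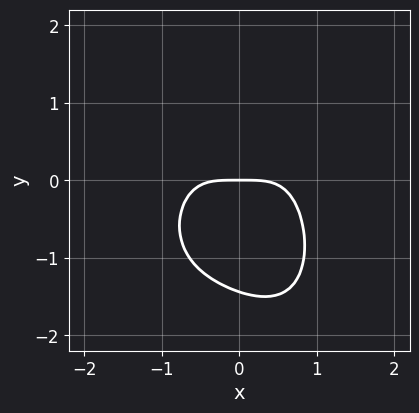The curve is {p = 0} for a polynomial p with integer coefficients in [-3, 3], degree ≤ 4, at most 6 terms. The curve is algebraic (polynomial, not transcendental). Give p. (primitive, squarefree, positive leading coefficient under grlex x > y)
First, deg p = 4.
Then, from the axis intercepts and sections: one y-axis crossing is at y = 0; it meets the x-axis at x = 0 (among the integer gridlines).
Finally, solving for integer coefficients yields p as stated.

3*x^4 + 2*x^2*y^2 + x*y^3 + y^4 + 3*y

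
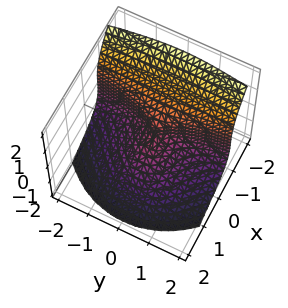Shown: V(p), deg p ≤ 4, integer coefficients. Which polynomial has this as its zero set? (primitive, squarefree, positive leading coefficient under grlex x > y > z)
3*x^3 + 2*x*y^2 + 2*z^3 + 2*y^2

First, deg p = 3. The shape is more complex than any degree-2 surface.
Next, from the visible intercepts: it crosses the y-axis at the gridline y = 0; it crosses the z-axis at the gridline z = 0; one x-axis crossing is at x = 0.
Finally, together with the visible shape, these determine p as stated.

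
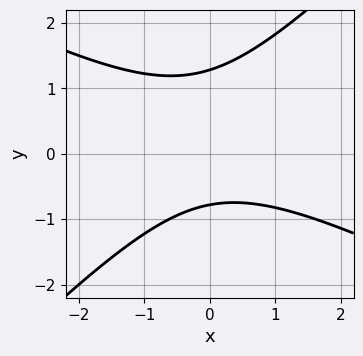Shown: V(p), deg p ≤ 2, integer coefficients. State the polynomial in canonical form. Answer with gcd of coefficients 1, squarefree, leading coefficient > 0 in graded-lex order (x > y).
x^2 + x*y - 2*y^2 + y + 2

(a) deg p = 2. A generic line meets the curve in up to 2 points.
(b) Reading off the gridlines: it misses every integer gridline on the x-axis.
(c) Together with the visible shape, these determine p as stated.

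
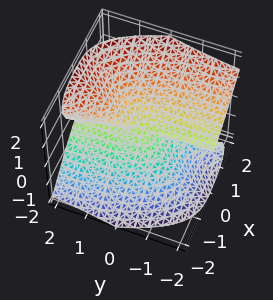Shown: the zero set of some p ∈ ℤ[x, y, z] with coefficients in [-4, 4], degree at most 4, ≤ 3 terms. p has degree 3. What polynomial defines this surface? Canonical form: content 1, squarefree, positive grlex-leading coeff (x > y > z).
x^3 + y*z^2 - z^3

First, deg p = 3.
Next, from the axis intercepts and sections: the visible y-axis segment lies entirely on the surface; it crosses the x-axis at the gridline x = 0.
Finally, the integer polynomial consistent with all of this is the stated p.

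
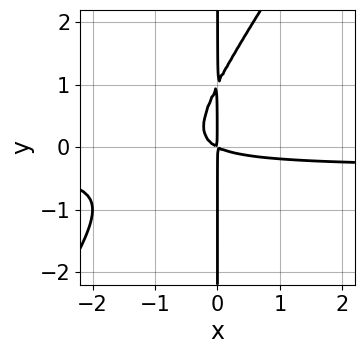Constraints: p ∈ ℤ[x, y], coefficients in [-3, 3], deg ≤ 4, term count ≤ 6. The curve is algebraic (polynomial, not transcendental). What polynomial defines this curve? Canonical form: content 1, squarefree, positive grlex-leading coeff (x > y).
3*x^2*y - 2*x*y^2 + x^2 + 2*x*y

(a) The degree is 3 — the shape is more complex than any degree-2 curve.
(b) Reading off the gridlines: every point of the y-axis in the box is on the curve.
(c) Matching integer coefficients to the picture gives p.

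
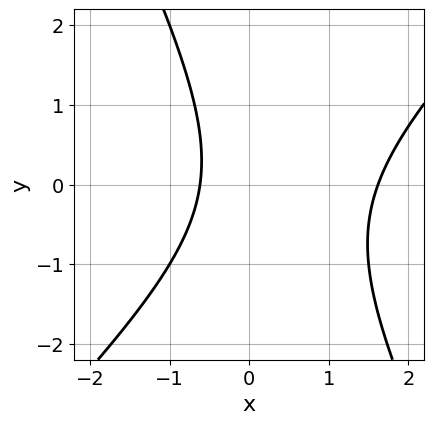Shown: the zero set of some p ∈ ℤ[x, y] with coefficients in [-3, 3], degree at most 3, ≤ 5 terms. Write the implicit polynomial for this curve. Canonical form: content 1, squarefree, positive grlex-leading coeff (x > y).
Degree: no degree-1 curve has this shape, so deg p = 2.
Against the integer gridlines: no y-intercept at any integer in the box.
Fitting integer coefficients to these (and the overall shape) gives p.

2*x^2 - x*y - y^2 - 2*x - 2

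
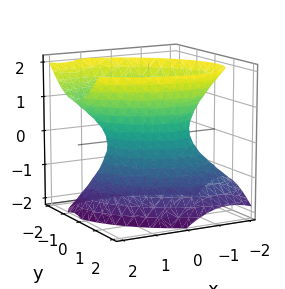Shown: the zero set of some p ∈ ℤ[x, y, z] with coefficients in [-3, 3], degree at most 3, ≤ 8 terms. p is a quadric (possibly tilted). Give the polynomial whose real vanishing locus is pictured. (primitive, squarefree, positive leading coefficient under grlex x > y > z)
1. Degree: the shape is more complex than any degree-1 surface, so deg p = 2.
2. Checking where it meets the axes: the surface avoids every integer z-axis point in the box; the x-axis gridline crossings are at x ∈ {-1, 1}.
3. Together with the visible shape, these determine p as stated.

2*x^2 + 2*x*y - x*z + 3*y^2 - 2*z^2 - 2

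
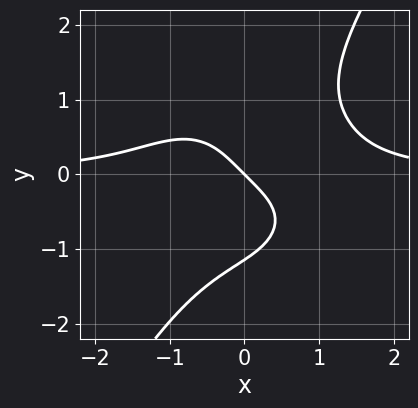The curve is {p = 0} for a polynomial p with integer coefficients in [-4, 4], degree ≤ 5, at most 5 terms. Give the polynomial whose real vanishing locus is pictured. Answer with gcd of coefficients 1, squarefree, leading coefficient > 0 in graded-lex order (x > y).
3*x^3*y + 2*x*y^3 - 2*y^4 - 3*x - 3*y

(a) The degree is 4 — the shape is more complex than any degree-3 curve.
(b) From the axis intercepts and sections: one y-axis crossing is at y = 0; one x-axis crossing is at x = 0.
(c) The integer polynomial consistent with all of this is the stated p.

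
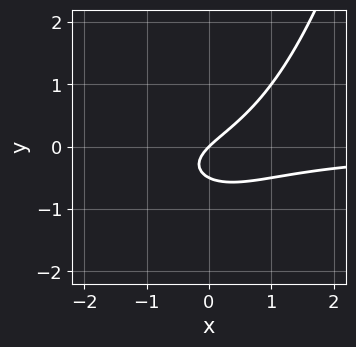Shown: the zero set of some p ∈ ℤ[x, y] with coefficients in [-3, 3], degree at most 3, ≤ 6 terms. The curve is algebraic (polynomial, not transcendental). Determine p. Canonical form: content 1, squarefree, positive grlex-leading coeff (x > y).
deg p = 3. No degree-2 curve has this shape.
Against the integer gridlines: it meets the y-axis at y = 0 (among the integer gridlines); it meets the x-axis at x = 0 (among the integer gridlines).
Assembling these constraints gives the stated polynomial.

x^2*y + x*y - 2*y^2 + x - y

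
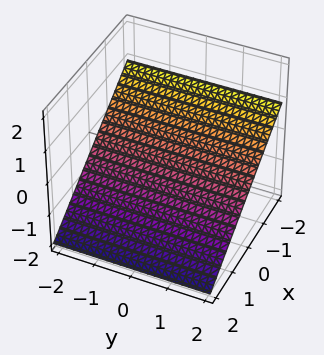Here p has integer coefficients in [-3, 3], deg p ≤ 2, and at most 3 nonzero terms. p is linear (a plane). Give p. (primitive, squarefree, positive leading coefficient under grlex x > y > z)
2*x + 3*z + 2

deg p = 1. The surface is flat (a plane).
Checking where it meets the axes: one x-axis crossing is at x = -1; no y-intercept at any integer in the box.
These observations pin down the coefficients.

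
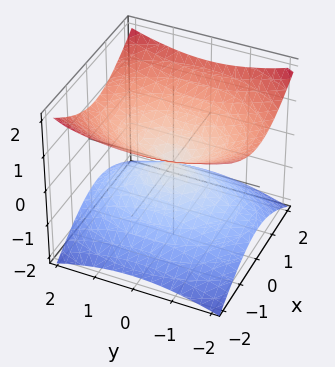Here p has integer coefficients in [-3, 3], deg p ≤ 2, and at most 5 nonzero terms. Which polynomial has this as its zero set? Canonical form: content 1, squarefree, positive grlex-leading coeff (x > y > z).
2*x^2 + y^2 - 3*z^2

1. deg p = 2. Two nappes meeting at a single point; a quadric.
2. Symmetries: the y ↦ −y reflection is a symmetry, so y appears only in even powers; mirror symmetry x ↦ −x ⇒ only even powers of x; mirror symmetry z ↦ −z ⇒ only even powers of z.
3. Observable constraints: one y-axis crossing is at y = 0; it meets the z-axis at z = 0 (among the integer gridlines); it meets the x-axis at x = 0 (among the integer gridlines).
4. Together with the visible shape, these determine p as stated.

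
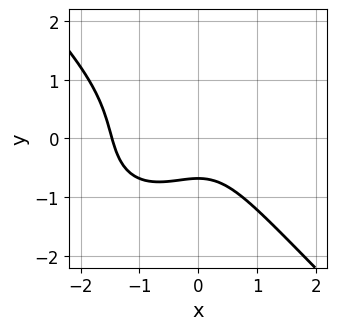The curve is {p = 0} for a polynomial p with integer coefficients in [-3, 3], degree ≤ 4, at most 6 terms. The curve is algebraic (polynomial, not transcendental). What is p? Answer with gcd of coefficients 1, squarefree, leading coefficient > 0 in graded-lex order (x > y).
x^3 + y^3 + x^2 + y + 1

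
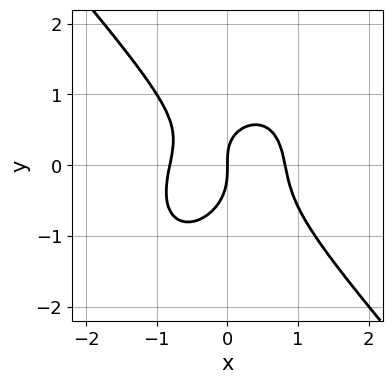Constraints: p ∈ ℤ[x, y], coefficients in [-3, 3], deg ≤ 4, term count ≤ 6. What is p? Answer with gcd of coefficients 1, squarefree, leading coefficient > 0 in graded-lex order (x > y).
First, deg p = 3. A generic line meets the curve in up to 3 points.
Next, observable constraints: one x-axis crossing is at x = 0; it meets the y-axis at y = 0 (among the integer gridlines).
Finally, solving for integer coefficients yields p as stated.

3*x^3 + 2*y^3 + x*y - 2*x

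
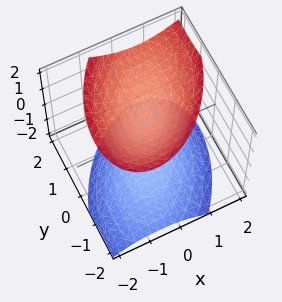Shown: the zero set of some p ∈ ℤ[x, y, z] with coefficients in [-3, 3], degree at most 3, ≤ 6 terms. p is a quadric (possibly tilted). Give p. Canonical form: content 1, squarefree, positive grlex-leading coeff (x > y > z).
3*x^2 - 2*x*y + 2*y^2 - y*z - 3*z^2 + 3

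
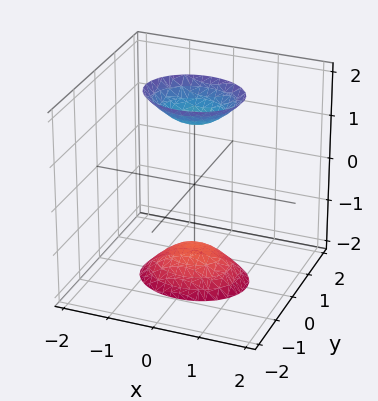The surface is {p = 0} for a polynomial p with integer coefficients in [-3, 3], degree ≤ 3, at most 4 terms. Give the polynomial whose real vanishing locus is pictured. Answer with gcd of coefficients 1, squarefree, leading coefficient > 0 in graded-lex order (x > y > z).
2*x^2 + 3*y^2 - z^2 + 2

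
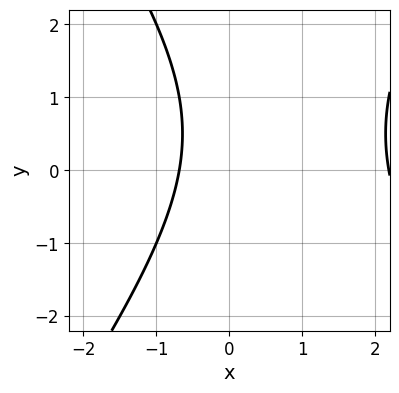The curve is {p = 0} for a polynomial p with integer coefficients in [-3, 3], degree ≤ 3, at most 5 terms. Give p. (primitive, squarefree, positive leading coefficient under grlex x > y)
2*x^2 - y^2 - 3*x + y - 3

deg p = 2. No degree-1 curve has this shape.
Against the integer gridlines: it misses every integer gridline on the y-axis.
Assembling these constraints gives the stated polynomial.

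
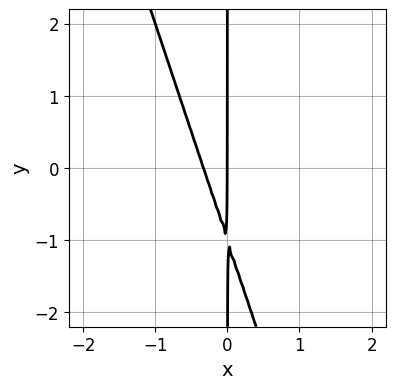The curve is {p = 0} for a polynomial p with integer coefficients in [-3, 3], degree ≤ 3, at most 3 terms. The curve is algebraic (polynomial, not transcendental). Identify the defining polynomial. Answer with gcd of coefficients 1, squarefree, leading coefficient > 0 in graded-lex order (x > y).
3*x^2 + x*y + x

First, deg p = 2.
Next, from the visible intercepts: one x-axis crossing is at x = 0; every point of the y-axis in the box is on the curve.
Finally, fitting integer coefficients to these (and the overall shape) gives p.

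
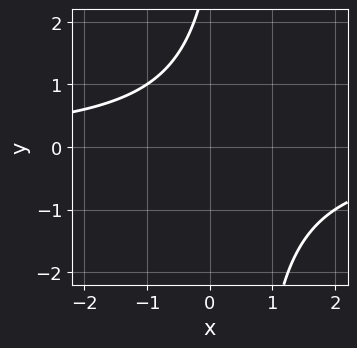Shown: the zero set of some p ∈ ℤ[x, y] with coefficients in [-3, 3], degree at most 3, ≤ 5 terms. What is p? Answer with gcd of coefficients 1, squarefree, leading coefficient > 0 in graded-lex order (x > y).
2*x*y - y + 3

deg p = 2. The shape is more complex than any degree-1 curve.
Checking where it meets the axes: it misses every integer gridline on the y-axis; the curve avoids every integer x-axis point in the box.
Putting this together gives p.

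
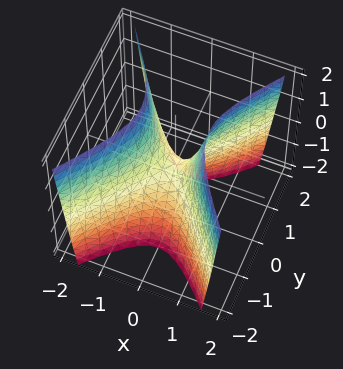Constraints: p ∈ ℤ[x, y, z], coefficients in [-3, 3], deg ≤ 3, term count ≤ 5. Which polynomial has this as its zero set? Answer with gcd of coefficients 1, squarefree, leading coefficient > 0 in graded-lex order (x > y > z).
3*x^2 - 2*y^2 - z

First, deg p = 2. A saddle surface; a quadric.
Next, symmetries: it's symmetric under y → −y, forcing even powers of y; the x ↦ −x reflection is a symmetry, so x appears only in even powers.
Next, from the axis intercepts and sections: one y-axis crossing is at y = 0; one z-axis crossing is at z = 0; it meets the x-axis at x = 0 (among the integer gridlines).
Finally, these observations pin down the coefficients.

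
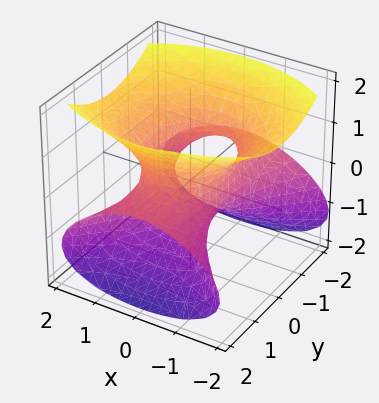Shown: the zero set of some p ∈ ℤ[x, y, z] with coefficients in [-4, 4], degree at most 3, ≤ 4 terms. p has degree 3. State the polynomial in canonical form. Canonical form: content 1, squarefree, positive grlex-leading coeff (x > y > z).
3*y^2*z - 3*z^3 + 3*x^2 - 2

1. Degree: the shape is more complex than any degree-2 surface, so deg p = 3.
2. Checking where it meets the axes: it misses every integer gridline on the y-axis.
3. Fitting integer coefficients to these (and the overall shape) gives p.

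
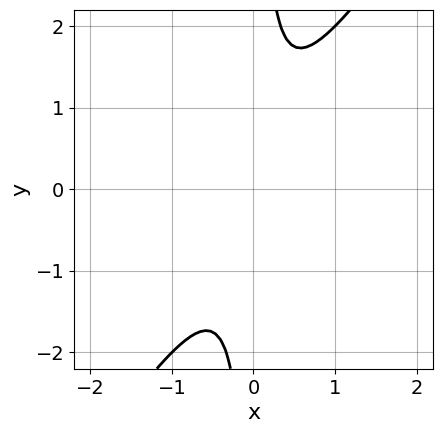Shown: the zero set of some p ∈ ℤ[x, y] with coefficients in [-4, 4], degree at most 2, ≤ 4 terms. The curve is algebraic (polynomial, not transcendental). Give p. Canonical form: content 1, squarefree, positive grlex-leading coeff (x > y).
3*x^2 - 2*x*y + 1

1. deg p = 2. No degree-1 curve has this shape.
2. From the axis intercepts and sections: no y-intercept at any integer in the box; the curve avoids every integer x-axis point in the box.
3. Putting this together gives p.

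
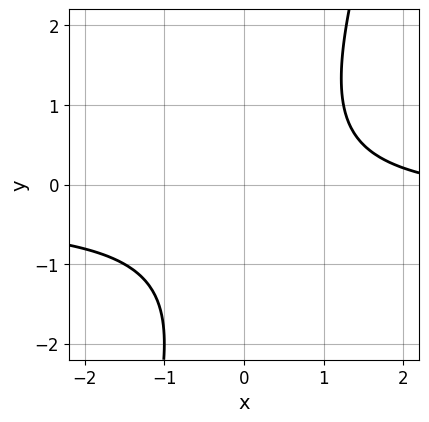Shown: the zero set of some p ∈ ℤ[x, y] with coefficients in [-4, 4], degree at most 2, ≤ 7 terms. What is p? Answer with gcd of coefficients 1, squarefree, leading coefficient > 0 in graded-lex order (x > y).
1. The degree is 2 — the shape is more complex than any degree-1 curve.
2. From the visible intercepts: the curve avoids every integer y-axis point in the box; the curve avoids every integer x-axis point in the box.
3. Assembling these constraints gives the stated polynomial.

3*x*y - y^2 + x - y - 3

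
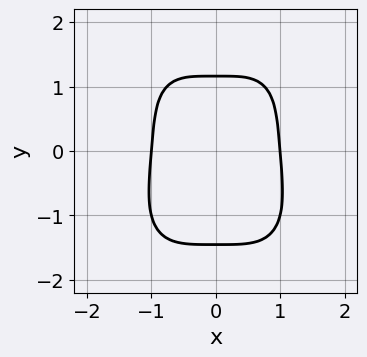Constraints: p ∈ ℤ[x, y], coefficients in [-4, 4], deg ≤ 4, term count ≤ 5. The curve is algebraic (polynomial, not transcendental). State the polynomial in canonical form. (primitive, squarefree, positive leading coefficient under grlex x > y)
3*x^4 + y^4 + y - 3

1. The degree is 4 — a generic line meets the curve in up to 4 points.
2. Symmetries: mirror symmetry x ↦ −x ⇒ only even powers of x.
3. Reading off the gridlines: the x-axis gridline crossings are at x ∈ {-1, 1}.
4. Putting this together gives p.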